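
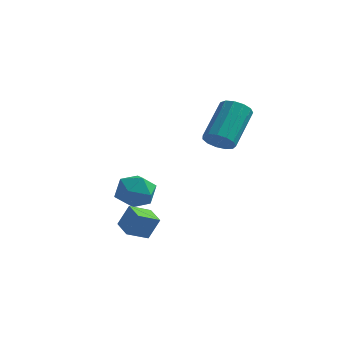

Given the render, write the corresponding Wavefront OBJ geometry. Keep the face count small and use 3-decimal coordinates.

v -0.196 1.158 0.631
v 0.173 0.849 0.972
v 0.304 2.173 2.03
v -0.064 2.482 1.689
v 0.362 1.007 0.75
v 0.494 2.332 1.808
v 0.374 1.214 0.49
v 0.506 2.538 1.548
v 0.206 1.403 0.275
v 0.337 2.727 1.332
v -0.091 1.514 0.172
v 0.041 2.838 1.23
v -0.42 1.512 0.216
v -0.289 2.836 1.274
v -0.679 1.397 0.391
v -0.547 2.722 1.449
v -0.784 1.207 0.643
v -0.652 2.531 1.7
v -0.702 1.001 0.89
v -0.57 2.325 1.948
v -0.46 0.845 1.056
v -0.328 2.169 2.114
v -0.133 0.788 1.086
v -0.002 2.112 2.144
v -3.019 1.438 -2.228
v -2.419 1.209 -1.77
v -3.561 0.291 -2.09
v -2.961 0.062 -1.632
v -3.471 0.605 -1.373
v -3.136 1.314 -1.458
v -2.844 0.186 -2.402
v -2.509 0.895 -2.487
v -2.311 0.435 -1.877
v -2.698 0.695 -1.241
v -3.282 0.805 -2.619
v -3.669 1.065 -1.983
v -3.113 -0.517 -2.926
v -2.77 -0.333 -2.115
v -2.575 0.051 -3.283
v -2.233 0.236 -2.471
v -2.547 -1.116 -3.029
v -2.205 -0.931 -2.217
v -2.01 -0.547 -3.385
v -1.667 -0.363 -2.574
f 2 1 5
f 2 5 3
f 3 5 6
f 3 6 4
f 5 1 7
f 5 7 6
f 6 7 8
f 6 8 4
f 7 1 9
f 7 9 8
f 8 9 10
f 8 10 4
f 9 1 11
f 9 11 10
f 10 11 12
f 10 12 4
f 11 1 13
f 11 13 12
f 12 13 14
f 12 14 4
f 13 1 15
f 13 15 14
f 14 15 16
f 14 16 4
f 15 1 17
f 15 17 16
f 16 17 18
f 16 18 4
f 17 1 19
f 17 19 18
f 18 19 20
f 18 20 4
f 19 1 21
f 19 21 20
f 20 21 22
f 20 22 4
f 21 1 23
f 21 23 22
f 22 23 24
f 22 24 4
f 23 1 2
f 23 2 24
f 24 2 3
f 24 3 4
f 25 36 30
f 25 30 26
f 25 26 32
f 25 32 35
f 25 35 36
f 26 30 34
f 30 36 29
f 36 35 27
f 35 32 31
f 32 26 33
f 28 34 29
f 28 29 27
f 28 27 31
f 28 31 33
f 28 33 34
f 29 34 30
f 27 29 36
f 31 27 35
f 33 31 32
f 34 33 26
f 38 40 37
f 41 38 37
f 37 40 39
f 39 41 37
f 38 44 40
f 42 38 41
f 42 44 38
f 40 44 39
f 43 41 39
f 39 44 43
f 43 42 41
f 44 42 43



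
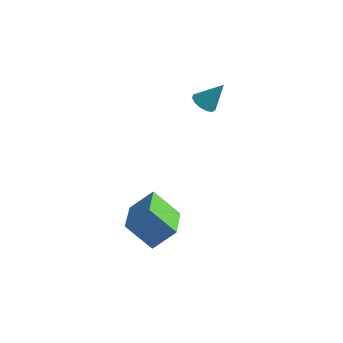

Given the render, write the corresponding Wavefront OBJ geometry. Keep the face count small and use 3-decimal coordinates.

v -2.271 -3.56 -1.292
v -1.582 -2.931 -0.43
v -3.143 -1.962 -1.761
v -2.454 -1.333 -0.899
v -1.206 -3.287 -2.341
v -0.517 -2.658 -1.479
v -2.078 -1.689 -2.81
v -1.389 -1.06 -1.948
v -2.064 1.688 2.626
v -1.566 1.545 2.388
v -1.436 2.132 3.674
v -1.626 1.847 2.297
v -1.826 2.098 2.31
v -2.101 2.219 2.423
v -2.364 2.171 2.601
v -2.532 1.97 2.787
v -2.551 1.679 2.921
v -2.415 1.391 2.962
v -2.168 1.197 2.897
v -1.888 1.159 2.745
v -1.663 1.288 2.555
f 2 4 1
f 5 2 1
f 1 4 3
f 3 5 1
f 2 8 4
f 6 2 5
f 6 8 2
f 4 8 3
f 7 5 3
f 3 8 7
f 7 6 5
f 8 6 7
f 10 9 12
f 10 12 11
f 12 9 13
f 12 13 11
f 13 9 14
f 13 14 11
f 14 9 15
f 14 15 11
f 15 9 16
f 15 16 11
f 16 9 17
f 16 17 11
f 17 9 18
f 17 18 11
f 18 9 19
f 18 19 11
f 19 9 20
f 19 20 11
f 20 9 21
f 20 21 11
f 21 9 10
f 21 10 11



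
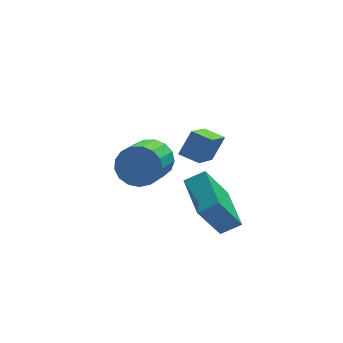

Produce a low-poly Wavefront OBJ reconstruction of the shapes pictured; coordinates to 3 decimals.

v -2.116 4.3 -2.48
v -1.351 4.123 -2.059
v -2.1 2.784 -1.26
v -2.864 2.96 -1.68
v -1.552 4.392 -1.797
v -2.301 3.053 -0.998
v -1.882 4.64 -1.691
v -2.631 3.301 -0.892
v -2.265 4.809 -1.766
v -3.014 3.47 -0.967
v -2.615 4.863 -2.004
v -3.364 3.523 -1.205
v -2.849 4.787 -2.351
v -3.598 3.448 -1.552
v -2.916 4.599 -2.728
v -3.665 3.26 -1.929
v -2.799 4.343 -3.048
v -3.548 3.004 -2.248
v -2.526 4.077 -3.237
v -3.275 2.738 -2.438
v -2.159 3.862 -3.253
v -2.908 2.523 -2.454
v -1.781 3.747 -3.092
v -2.53 2.408 -2.293
v -1.481 3.759 -2.791
v -2.23 2.42 -1.991
v -1.325 3.894 -2.418
v -2.074 2.555 -1.619
v -1.179 0.994 -2.951
v -0.396 0.946 -2.53
v -1.257 2.748 -2.602
v -0.474 2.7 -2.182
v -0.226 1.38 -4.678
v 0.557 1.332 -4.258
v -0.304 3.134 -4.33
v 0.479 3.086 -3.909
v -0.45 1.811 -0.819
v -1.253 0.441 0.244
v -1.066 2.318 -0.63
v -1.869 0.949 0.432
v 0.089 2.151 0.028
v -0.714 0.782 1.09
v -0.527 2.659 0.216
v -1.33 1.289 1.279
f 2 1 5
f 2 5 3
f 3 5 6
f 3 6 4
f 5 1 7
f 5 7 6
f 6 7 8
f 6 8 4
f 7 1 9
f 7 9 8
f 8 9 10
f 8 10 4
f 9 1 11
f 9 11 10
f 10 11 12
f 10 12 4
f 11 1 13
f 11 13 12
f 12 13 14
f 12 14 4
f 13 1 15
f 13 15 14
f 14 15 16
f 14 16 4
f 15 1 17
f 15 17 16
f 16 17 18
f 16 18 4
f 17 1 19
f 17 19 18
f 18 19 20
f 18 20 4
f 19 1 21
f 19 21 20
f 20 21 22
f 20 22 4
f 21 1 23
f 21 23 22
f 22 23 24
f 22 24 4
f 23 1 25
f 23 25 24
f 24 25 26
f 24 26 4
f 25 1 27
f 25 27 26
f 26 27 28
f 26 28 4
f 27 1 2
f 27 2 28
f 28 2 3
f 28 3 4
f 30 32 29
f 33 30 29
f 29 32 31
f 31 33 29
f 30 36 32
f 34 30 33
f 34 36 30
f 32 36 31
f 35 33 31
f 31 36 35
f 35 34 33
f 36 34 35
f 38 40 37
f 41 38 37
f 37 40 39
f 39 41 37
f 38 44 40
f 42 38 41
f 42 44 38
f 40 44 39
f 43 41 39
f 39 44 43
f 43 42 41
f 44 42 43



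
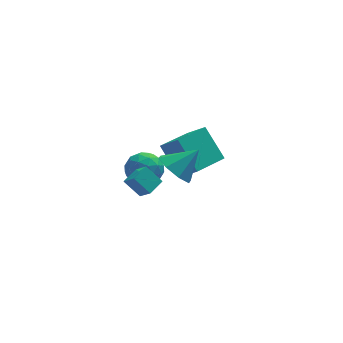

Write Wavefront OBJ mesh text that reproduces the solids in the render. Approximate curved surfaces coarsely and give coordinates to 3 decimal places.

v -1.668 3.999 -2.924
v -1.082 3.435 -3.503
v -2.838 3.925 -4.037
v -2.252 3.361 -4.616
v -2.614 2.991 -3.762
v -1.891 3.037 -3.074
v -2.029 4.323 -4.466
v -1.306 4.369 -3.778
v -1.305 3.636 -4.456
v -1.666 2.812 -4.022
v -2.254 4.548 -3.518
v -2.615 3.724 -3.084
v -1.272 3.724 -3.116
v -2.648 3.636 -4.424
v -2.861 3.419 -3.922
v -2.516 3.088 -4.263
v -1.748 3.489 -2.864
v -1.403 3.158 -3.205
v -2.304 2.897 -3.357
v -2.517 4.202 -4.335
v -2.172 3.871 -4.676
v -1.404 4.272 -3.277
v -1.059 3.941 -3.618
v -1.616 4.463 -4.183
v -1.058 3.51 -4.017
v -1.746 3.467 -4.671
v -1.615 4.032 -4.582
v -1.19 4.059 -4.178
v -1.271 3.026 -3.761
v -1.958 2.983 -4.415
v -2.171 2.765 -3.913
v -1.746 2.792 -3.509
v -1.402 3.144 -4.321
v -1.962 4.377 -3.125
v -2.649 4.334 -3.779
v -2.174 4.568 -4.031
v -1.749 4.595 -3.627
v -2.174 3.893 -2.869
v -2.862 3.85 -3.523
v -2.73 3.301 -3.362
v -2.305 3.328 -2.958
v -2.518 4.216 -3.219
v -3.509 0.512 -1.894
v -3.155 -0.084 -1.274
v -2.838 1.135 -1.678
v -2.484 0.538 -1.058
v -2.856 0.082 -2.682
v -2.502 -0.515 -2.062
v -2.185 0.704 -2.466
v -1.831 0.108 -1.846
v -1.71 -1.952 0.576
v -1.044 -2.131 -0.133
v -0.61 -1.768 1.564
v -1.216 -1.396 -0.077
v -1.678 -0.986 0.362
v -2.159 -1.142 0.926
v -2.377 -1.772 1.286
v -2.204 -2.508 1.23
v -1.742 -2.918 0.791
v -1.261 -2.762 0.226
v -0.765 1.525 -2.864
v -0.115 0.716 -1.94
v -1.417 2.647 -1.422
v -0.767 1.838 -0.498
v 0.747 2.582 -3.002
v 1.397 1.773 -2.078
v 0.095 3.704 -1.56
v 0.745 2.895 -0.636
f 1 38 17
f 38 12 41
f 17 41 6
f 38 41 17
f 1 17 13
f 17 6 18
f 13 18 2
f 17 18 13
f 1 13 22
f 13 2 23
f 22 23 8
f 13 23 22
f 1 22 34
f 22 8 37
f 34 37 11
f 22 37 34
f 1 34 38
f 34 11 42
f 38 42 12
f 34 42 38
f 2 18 29
f 18 6 32
f 29 32 10
f 18 32 29
f 6 41 19
f 41 12 40
f 19 40 5
f 41 40 19
f 12 42 39
f 42 11 35
f 39 35 3
f 42 35 39
f 11 37 36
f 37 8 24
f 36 24 7
f 37 24 36
f 8 23 28
f 23 2 25
f 28 25 9
f 23 25 28
f 4 30 16
f 30 10 31
f 16 31 5
f 30 31 16
f 4 16 14
f 16 5 15
f 14 15 3
f 16 15 14
f 4 14 21
f 14 3 20
f 21 20 7
f 14 20 21
f 4 21 26
f 21 7 27
f 26 27 9
f 21 27 26
f 4 26 30
f 26 9 33
f 30 33 10
f 26 33 30
f 5 31 19
f 31 10 32
f 19 32 6
f 31 32 19
f 3 15 39
f 15 5 40
f 39 40 12
f 15 40 39
f 7 20 36
f 20 3 35
f 36 35 11
f 20 35 36
f 9 27 28
f 27 7 24
f 28 24 8
f 27 24 28
f 10 33 29
f 33 9 25
f 29 25 2
f 33 25 29
f 44 46 43
f 47 44 43
f 43 46 45
f 45 47 43
f 44 50 46
f 48 44 47
f 48 50 44
f 46 50 45
f 49 47 45
f 45 50 49
f 49 48 47
f 50 48 49
f 52 51 54
f 52 54 53
f 54 51 55
f 54 55 53
f 55 51 56
f 55 56 53
f 56 51 57
f 56 57 53
f 57 51 58
f 57 58 53
f 58 51 59
f 58 59 53
f 59 51 60
f 59 60 53
f 60 51 52
f 60 52 53
f 62 64 61
f 65 62 61
f 61 64 63
f 63 65 61
f 62 68 64
f 66 62 65
f 66 68 62
f 64 68 63
f 67 65 63
f 63 68 67
f 67 66 65
f 68 66 67



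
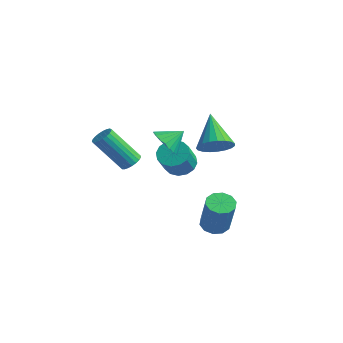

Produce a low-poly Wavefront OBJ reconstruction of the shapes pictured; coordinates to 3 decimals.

v -0.253 -3.484 0.962
v 0.025 -3.957 0.924
v -1.028 -4.708 2.54
v -1.307 -4.236 2.578
v 0.157 -3.836 1.066
v -0.897 -4.587 2.682
v 0.218 -3.654 1.19
v -0.836 -4.405 2.806
v 0.197 -3.443 1.275
v -0.856 -4.194 2.891
v 0.099 -3.238 1.306
v -0.955 -3.99 2.922
v -0.061 -3.077 1.277
v -1.114 -3.828 2.893
v -0.253 -2.986 1.194
v -1.307 -3.737 2.81
v -0.446 -2.981 1.071
v -1.499 -3.732 2.687
v -0.605 -3.063 0.929
v -1.658 -3.814 2.545
v -0.704 -3.218 0.792
v -1.757 -3.969 2.408
v -0.724 -3.419 0.685
v -1.778 -4.17 2.301
v -0.663 -3.632 0.626
v -1.717 -4.383 2.242
v -0.532 -3.819 0.625
v -1.585 -4.57 2.241
v -0.352 -3.948 0.682
v -1.405 -4.699 2.298
v -0.155 -3.997 0.788
v -1.208 -4.748 2.404
v 0.745 0.987 0.418
v 1.172 0.62 1.121
v -0.485 1.973 1.682
v 1.368 0.935 1.066
v 1.456 1.258 0.9
v 1.421 1.534 0.65
v 1.269 1.716 0.36
v 1.027 1.772 0.081
v 0.736 1.692 -0.141
v 0.446 1.491 -0.265
v 0.209 1.202 -0.272
v 0.064 0.876 -0.159
v 0.036 0.569 0.054
v 0.132 0.335 0.33
v 0.333 0.213 0.621
v 0.606 0.225 0.877
v 0.902 0.369 1.054
v 2.213 -0.665 -3.328
v 2.843 -0.853 -3.595
v 3.518 -1.224 -1.738
v 2.887 -1.035 -1.472
v 2.854 -0.422 -3.513
v 3.528 -0.793 -1.656
v 2.62 -0.084 -3.36
v 3.294 -0.455 -1.503
v 2.23 0.033 -3.195
v 2.905 -0.338 -1.339
v 1.834 -0.117 -3.081
v 2.508 -0.488 -1.225
v 1.582 -0.476 -3.062
v 2.257 -0.847 -1.205
v 1.572 -0.907 -3.144
v 2.246 -1.278 -1.287
v 1.806 -1.245 -3.297
v 2.48 -1.616 -1.44
v 2.195 -1.362 -3.461
v 2.87 -1.733 -1.605
v 2.592 -1.212 -3.575
v 3.266 -1.583 -1.719
v 0.81 -2.428 2.155
v 1.341 -2.228 1.562
v 1.23 -1.672 2.785
v 1.077 -2.023 1.493
v 0.767 -1.889 1.538
v 0.465 -1.847 1.69
v 0.222 -1.906 1.922
v 0.081 -2.055 2.194
v 0.066 -2.269 2.459
v 0.18 -2.51 2.672
v 0.402 -2.737 2.795
v 0.696 -2.91 2.808
v 1.009 -3 2.707
v 1.288 -2.991 2.511
v 1.484 -2.885 2.253
v 1.564 -2.699 1.979
v 1.513 -2.467 1.734
v -2.519 2.145 -2.571
v -2.142 1.597 -3.067
v -1.824 0.747 -1.886
v -2.201 1.295 -1.389
v -1.834 1.873 -2.951
v -1.515 1.023 -1.77
v -1.709 2.222 -2.734
v -1.391 1.372 -1.553
v -1.802 2.55 -2.472
v -1.483 1.7 -1.291
v -2.086 2.77 -2.237
v -1.768 1.92 -1.056
v -2.487 2.822 -2.092
v -2.168 1.972 -0.911
v -2.896 2.693 -2.074
v -2.578 1.843 -0.893
v -3.205 2.417 -2.19
v -2.886 1.567 -1.009
v -3.329 2.068 -2.407
v -3.011 1.218 -1.226
v -3.237 1.74 -2.669
v -2.918 0.89 -1.488
v -2.952 1.52 -2.904
v -2.634 0.67 -1.723
v -2.552 1.468 -3.049
v -2.233 0.618 -1.868
f 2 1 5
f 2 5 3
f 3 5 6
f 3 6 4
f 5 1 7
f 5 7 6
f 6 7 8
f 6 8 4
f 7 1 9
f 7 9 8
f 8 9 10
f 8 10 4
f 9 1 11
f 9 11 10
f 10 11 12
f 10 12 4
f 11 1 13
f 11 13 12
f 12 13 14
f 12 14 4
f 13 1 15
f 13 15 14
f 14 15 16
f 14 16 4
f 15 1 17
f 15 17 16
f 16 17 18
f 16 18 4
f 17 1 19
f 17 19 18
f 18 19 20
f 18 20 4
f 19 1 21
f 19 21 20
f 20 21 22
f 20 22 4
f 21 1 23
f 21 23 22
f 22 23 24
f 22 24 4
f 23 1 25
f 23 25 24
f 24 25 26
f 24 26 4
f 25 1 27
f 25 27 26
f 26 27 28
f 26 28 4
f 27 1 29
f 27 29 28
f 28 29 30
f 28 30 4
f 29 1 31
f 29 31 30
f 30 31 32
f 30 32 4
f 31 1 2
f 31 2 32
f 32 2 3
f 32 3 4
f 34 33 36
f 34 36 35
f 36 33 37
f 36 37 35
f 37 33 38
f 37 38 35
f 38 33 39
f 38 39 35
f 39 33 40
f 39 40 35
f 40 33 41
f 40 41 35
f 41 33 42
f 41 42 35
f 42 33 43
f 42 43 35
f 43 33 44
f 43 44 35
f 44 33 45
f 44 45 35
f 45 33 46
f 45 46 35
f 46 33 47
f 46 47 35
f 47 33 48
f 47 48 35
f 48 33 49
f 48 49 35
f 49 33 34
f 49 34 35
f 51 50 54
f 51 54 52
f 52 54 55
f 52 55 53
f 54 50 56
f 54 56 55
f 55 56 57
f 55 57 53
f 56 50 58
f 56 58 57
f 57 58 59
f 57 59 53
f 58 50 60
f 58 60 59
f 59 60 61
f 59 61 53
f 60 50 62
f 60 62 61
f 61 62 63
f 61 63 53
f 62 50 64
f 62 64 63
f 63 64 65
f 63 65 53
f 64 50 66
f 64 66 65
f 65 66 67
f 65 67 53
f 66 50 68
f 66 68 67
f 67 68 69
f 67 69 53
f 68 50 70
f 68 70 69
f 69 70 71
f 69 71 53
f 70 50 51
f 70 51 71
f 71 51 52
f 71 52 53
f 73 72 75
f 73 75 74
f 75 72 76
f 75 76 74
f 76 72 77
f 76 77 74
f 77 72 78
f 77 78 74
f 78 72 79
f 78 79 74
f 79 72 80
f 79 80 74
f 80 72 81
f 80 81 74
f 81 72 82
f 81 82 74
f 82 72 83
f 82 83 74
f 83 72 84
f 83 84 74
f 84 72 85
f 84 85 74
f 85 72 86
f 85 86 74
f 86 72 87
f 86 87 74
f 87 72 88
f 87 88 74
f 88 72 73
f 88 73 74
f 90 89 93
f 90 93 91
f 91 93 94
f 91 94 92
f 93 89 95
f 93 95 94
f 94 95 96
f 94 96 92
f 95 89 97
f 95 97 96
f 96 97 98
f 96 98 92
f 97 89 99
f 97 99 98
f 98 99 100
f 98 100 92
f 99 89 101
f 99 101 100
f 100 101 102
f 100 102 92
f 101 89 103
f 101 103 102
f 102 103 104
f 102 104 92
f 103 89 105
f 103 105 104
f 104 105 106
f 104 106 92
f 105 89 107
f 105 107 106
f 106 107 108
f 106 108 92
f 107 89 109
f 107 109 108
f 108 109 110
f 108 110 92
f 109 89 111
f 109 111 110
f 110 111 112
f 110 112 92
f 111 89 113
f 111 113 112
f 112 113 114
f 112 114 92
f 113 89 90
f 113 90 114
f 114 90 91
f 114 91 92



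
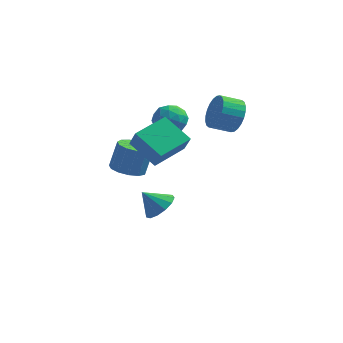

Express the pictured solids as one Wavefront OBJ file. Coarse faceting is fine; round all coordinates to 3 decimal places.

v -0.557 2.148 2.56
v 0.23 1.522 2.787
v -1.61 0.858 2.653
v -0.823 0.232 2.88
v -1.129 0.943 3.56
v -0.479 1.74 3.503
v -0.901 0.64 1.937
v -0.251 1.437 1.88
v 0.017 0.59 2.402
v -0.124 0.777 3.405
v -1.256 1.603 2.035
v -1.397 1.79 3.038
v -0.071 1.948 2.666
v -1.309 0.432 2.774
v -1.489 0.85 3.175
v -1.026 0.482 3.308
v -0.488 2.076 3.086
v -0.025 1.708 3.22
v -0.824 1.368 3.674
v -1.355 0.672 2.22
v -0.892 0.304 2.354
v -0.354 1.898 2.132
v 0.109 1.53 2.265
v -0.556 1.012 1.766
v 0.266 1.033 2.572
v -0.353 0.275 2.627
v -0.399 0.514 2.073
v -0.016 0.983 2.039
v 0.183 1.142 3.162
v -0.435 0.384 3.217
v -0.615 0.802 3.617
v -0.233 1.271 3.583
v 0.058 0.595 2.936
v -0.945 1.996 2.223
v -1.563 1.238 2.278
v -1.147 1.109 1.857
v -0.765 1.578 1.823
v -1.027 2.105 2.813
v -1.646 1.347 2.868
v -1.364 1.397 3.401
v -0.981 1.866 3.367
v -1.438 1.785 2.504
v -1.487 -3.2 3.148
v -0.977 -3.781 4.267
v -0.469 -1.432 3.602
v 0.041 -2.013 4.721
v 0.059 -3.827 2.119
v 0.569 -4.408 3.238
v 1.077 -2.059 2.573
v 1.587 -2.64 3.692
v 2.795 1.733 3.245
v 3.333 1.551 4.187
v 2.283 0.985 4.677
v 1.745 1.167 3.735
v 3.161 1.937 4.262
v 2.111 1.371 4.753
v 2.932 2.291 4.182
v 1.882 1.725 4.673
v 2.683 2.561 3.96
v 1.633 1.995 4.451
v 2.451 2.705 3.629
v 1.401 2.138 4.12
v 2.271 2.7 3.239
v 1.221 2.134 3.73
v 2.171 2.549 2.85
v 1.121 1.983 3.341
v 2.166 2.273 2.522
v 1.116 1.707 3.012
v 2.257 1.915 2.303
v 1.207 1.349 2.793
v 2.429 1.529 2.227
v 1.379 0.963 2.718
v 2.658 1.175 2.307
v 1.608 0.609 2.798
v 2.907 0.905 2.529
v 1.857 0.339 3.02
v 3.139 0.762 2.86
v 2.089 0.195 3.351
v 3.319 0.766 3.25
v 2.269 0.2 3.741
v 3.419 0.917 3.639
v 2.369 0.351 4.13
v 3.424 1.193 3.968
v 2.374 0.627 4.458
v -1.944 -2.205 0.577
v -1.152 -2.8 0.567
v -0.824 -2.389 2.173
v -1.616 -1.795 2.183
v -0.974 -2.297 0.402
v -0.646 -1.887 2.008
v -1.104 -1.766 0.293
v -0.775 -1.356 1.899
v -1.5 -1.374 0.274
v -1.172 -0.964 1.88
v -2.037 -1.246 0.351
v -1.709 -0.835 1.957
v -2.545 -1.422 0.5
v -2.217 -1.012 2.106
v -2.862 -1.847 0.673
v -2.534 -1.437 2.279
v -2.888 -2.386 0.816
v -2.559 -1.976 2.422
v -2.614 -2.867 0.883
v -2.285 -2.457 2.489
v -2.127 -3.138 0.853
v -1.799 -2.728 2.459
v -1.582 -3.113 0.735
v -1.254 -2.703 2.341
v -0.842 -0.117 -3.315
v -0.117 0.119 -2.622
v -1.798 -0.323 -2.245
v -0.38 0.618 -2.761
v -0.789 0.883 -3.075
v -1.215 0.831 -3.466
v -1.523 0.478 -3.809
v -1.614 -0.064 -3.995
v -1.46 -0.623 -3.965
v -1.11 -1.021 -3.729
v -0.675 -1.132 -3.362
v -0.293 -0.921 -2.979
v -0.085 -0.454 -2.704
f 1 38 17
f 38 12 41
f 17 41 6
f 38 41 17
f 1 17 13
f 17 6 18
f 13 18 2
f 17 18 13
f 1 13 22
f 13 2 23
f 22 23 8
f 13 23 22
f 1 22 34
f 22 8 37
f 34 37 11
f 22 37 34
f 1 34 38
f 34 11 42
f 38 42 12
f 34 42 38
f 2 18 29
f 18 6 32
f 29 32 10
f 18 32 29
f 6 41 19
f 41 12 40
f 19 40 5
f 41 40 19
f 12 42 39
f 42 11 35
f 39 35 3
f 42 35 39
f 11 37 36
f 37 8 24
f 36 24 7
f 37 24 36
f 8 23 28
f 23 2 25
f 28 25 9
f 23 25 28
f 4 30 16
f 30 10 31
f 16 31 5
f 30 31 16
f 4 16 14
f 16 5 15
f 14 15 3
f 16 15 14
f 4 14 21
f 14 3 20
f 21 20 7
f 14 20 21
f 4 21 26
f 21 7 27
f 26 27 9
f 21 27 26
f 4 26 30
f 26 9 33
f 30 33 10
f 26 33 30
f 5 31 19
f 31 10 32
f 19 32 6
f 31 32 19
f 3 15 39
f 15 5 40
f 39 40 12
f 15 40 39
f 7 20 36
f 20 3 35
f 36 35 11
f 20 35 36
f 9 27 28
f 27 7 24
f 28 24 8
f 27 24 28
f 10 33 29
f 33 9 25
f 29 25 2
f 33 25 29
f 44 46 43
f 47 44 43
f 43 46 45
f 45 47 43
f 44 50 46
f 48 44 47
f 48 50 44
f 46 50 45
f 49 47 45
f 45 50 49
f 49 48 47
f 50 48 49
f 52 51 55
f 52 55 53
f 53 55 56
f 53 56 54
f 55 51 57
f 55 57 56
f 56 57 58
f 56 58 54
f 57 51 59
f 57 59 58
f 58 59 60
f 58 60 54
f 59 51 61
f 59 61 60
f 60 61 62
f 60 62 54
f 61 51 63
f 61 63 62
f 62 63 64
f 62 64 54
f 63 51 65
f 63 65 64
f 64 65 66
f 64 66 54
f 65 51 67
f 65 67 66
f 66 67 68
f 66 68 54
f 67 51 69
f 67 69 68
f 68 69 70
f 68 70 54
f 69 51 71
f 69 71 70
f 70 71 72
f 70 72 54
f 71 51 73
f 71 73 72
f 72 73 74
f 72 74 54
f 73 51 75
f 73 75 74
f 74 75 76
f 74 76 54
f 75 51 77
f 75 77 76
f 76 77 78
f 76 78 54
f 77 51 79
f 77 79 78
f 78 79 80
f 78 80 54
f 79 51 81
f 79 81 80
f 80 81 82
f 80 82 54
f 81 51 83
f 81 83 82
f 82 83 84
f 82 84 54
f 83 51 52
f 83 52 84
f 84 52 53
f 84 53 54
f 86 85 89
f 86 89 87
f 87 89 90
f 87 90 88
f 89 85 91
f 89 91 90
f 90 91 92
f 90 92 88
f 91 85 93
f 91 93 92
f 92 93 94
f 92 94 88
f 93 85 95
f 93 95 94
f 94 95 96
f 94 96 88
f 95 85 97
f 95 97 96
f 96 97 98
f 96 98 88
f 97 85 99
f 97 99 98
f 98 99 100
f 98 100 88
f 99 85 101
f 99 101 100
f 100 101 102
f 100 102 88
f 101 85 103
f 101 103 102
f 102 103 104
f 102 104 88
f 103 85 105
f 103 105 104
f 104 105 106
f 104 106 88
f 105 85 107
f 105 107 106
f 106 107 108
f 106 108 88
f 107 85 86
f 107 86 108
f 108 86 87
f 108 87 88
f 110 109 112
f 110 112 111
f 112 109 113
f 112 113 111
f 113 109 114
f 113 114 111
f 114 109 115
f 114 115 111
f 115 109 116
f 115 116 111
f 116 109 117
f 116 117 111
f 117 109 118
f 117 118 111
f 118 109 119
f 118 119 111
f 119 109 120
f 119 120 111
f 120 109 121
f 120 121 111
f 121 109 110
f 121 110 111



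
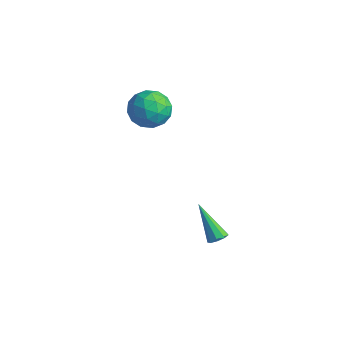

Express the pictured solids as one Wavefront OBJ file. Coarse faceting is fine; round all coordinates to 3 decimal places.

v -4.006 -3.354 3.425
v -3.351 -2.544 3.68
v -2.969 -3.776 2.1
v -2.314 -2.966 2.355
v -2.389 -3.818 3.001
v -3.03 -3.558 3.82
v -3.29 -2.762 1.96
v -3.931 -2.502 2.779
v -2.909 -2.178 2.775
v -2.352 -2.831 3.418
v -3.968 -3.489 2.362
v -3.411 -4.142 3.005
v -3.77 -2.912 3.669
v -2.55 -3.408 2.111
v -2.594 -3.909 2.491
v -2.209 -3.433 2.641
v -3.581 -3.508 3.751
v -3.196 -3.032 3.901
v -2.63 -3.781 3.502
v -3.124 -3.288 1.879
v -2.739 -2.812 2.029
v -4.111 -2.887 3.139
v -3.726 -2.411 3.289
v -3.69 -2.539 2.278
v -3.125 -2.221 3.287
v -2.515 -2.469 2.507
v -3.089 -2.349 2.275
v -3.466 -2.196 2.757
v -2.797 -2.605 3.665
v -2.188 -2.852 2.886
v -2.232 -3.353 3.266
v -2.609 -3.2 3.747
v -2.537 -2.389 3.132
v -4.132 -3.468 2.894
v -3.523 -3.715 2.115
v -3.711 -3.12 2.033
v -4.088 -2.967 2.514
v -3.805 -3.851 3.273
v -3.195 -4.099 2.493
v -2.854 -4.124 3.023
v -3.231 -3.971 3.505
v -3.783 -3.931 2.648
v 1.365 -2.744 -3.147
v 1.635 -2.384 -2.908
v 0.175 -2.936 -1.513
v 1.371 -2.238 -3.083
v 1.104 -2.33 -3.288
v 0.959 -2.615 -3.427
v 1.004 -2.961 -3.435
v 1.218 -3.205 -3.308
v 1.5 -3.234 -3.105
v 1.72 -3.034 -2.922
v 1.773 -2.698 -2.844
f 1 38 17
f 38 12 41
f 17 41 6
f 38 41 17
f 1 17 13
f 17 6 18
f 13 18 2
f 17 18 13
f 1 13 22
f 13 2 23
f 22 23 8
f 13 23 22
f 1 22 34
f 22 8 37
f 34 37 11
f 22 37 34
f 1 34 38
f 34 11 42
f 38 42 12
f 34 42 38
f 2 18 29
f 18 6 32
f 29 32 10
f 18 32 29
f 6 41 19
f 41 12 40
f 19 40 5
f 41 40 19
f 12 42 39
f 42 11 35
f 39 35 3
f 42 35 39
f 11 37 36
f 37 8 24
f 36 24 7
f 37 24 36
f 8 23 28
f 23 2 25
f 28 25 9
f 23 25 28
f 4 30 16
f 30 10 31
f 16 31 5
f 30 31 16
f 4 16 14
f 16 5 15
f 14 15 3
f 16 15 14
f 4 14 21
f 14 3 20
f 21 20 7
f 14 20 21
f 4 21 26
f 21 7 27
f 26 27 9
f 21 27 26
f 4 26 30
f 26 9 33
f 30 33 10
f 26 33 30
f 5 31 19
f 31 10 32
f 19 32 6
f 31 32 19
f 3 15 39
f 15 5 40
f 39 40 12
f 15 40 39
f 7 20 36
f 20 3 35
f 36 35 11
f 20 35 36
f 9 27 28
f 27 7 24
f 28 24 8
f 27 24 28
f 10 33 29
f 33 9 25
f 29 25 2
f 33 25 29
f 44 43 46
f 44 46 45
f 46 43 47
f 46 47 45
f 47 43 48
f 47 48 45
f 48 43 49
f 48 49 45
f 49 43 50
f 49 50 45
f 50 43 51
f 50 51 45
f 51 43 52
f 51 52 45
f 52 43 53
f 52 53 45
f 53 43 44
f 53 44 45



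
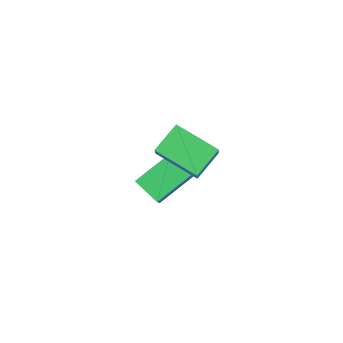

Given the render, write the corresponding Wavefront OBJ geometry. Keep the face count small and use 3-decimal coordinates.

v -2.547 -1.76 -0.352
v -3.222 -0.178 0.588
v -3.287 -1.538 -1.257
v -3.962 0.043 -0.317
v -1.598 -1.003 -0.943
v -2.273 0.578 -0.003
v -2.338 -0.782 -1.848
v -3.013 0.8 -0.908
v -0.109 -1.331 4.147
v -0.882 -0.342 4.874
v -0.78 -1.186 3.237
v -1.553 -0.198 3.964
v 1.113 0.118 3.476
v 0.34 1.106 4.203
v 0.442 0.262 2.566
v -0.331 1.251 3.293
f 2 4 1
f 5 2 1
f 1 4 3
f 3 5 1
f 2 8 4
f 6 2 5
f 6 8 2
f 4 8 3
f 7 5 3
f 3 8 7
f 7 6 5
f 8 6 7
f 10 12 9
f 13 10 9
f 9 12 11
f 11 13 9
f 10 16 12
f 14 10 13
f 14 16 10
f 12 16 11
f 15 13 11
f 11 16 15
f 15 14 13
f 16 14 15



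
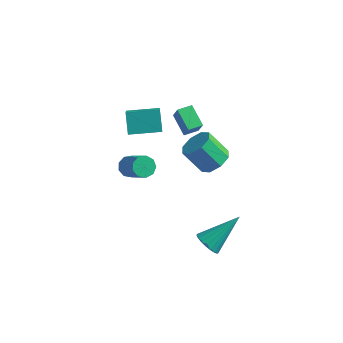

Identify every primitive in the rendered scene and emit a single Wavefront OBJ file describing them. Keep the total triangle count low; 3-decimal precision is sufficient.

v 2.703 -1.984 -0.838
v 3.16 -1.815 -1.367
v 3.677 -0.556 0.458
v 2.937 -1.621 -1.414
v 2.674 -1.49 -1.36
v 2.415 -1.444 -1.217
v 2.206 -1.491 -1.007
v 2.083 -1.624 -0.769
v 2.068 -1.819 -0.542
v 2.162 -2.042 -0.366
v 2.349 -2.256 -0.272
v 2.598 -2.422 -0.276
v 2.865 -2.513 -0.377
v 3.104 -2.512 -0.557
v 3.274 -2.42 -0.786
v 3.344 -2.253 -1.024
v 3.304 -2.039 -1.23
v -4.435 3.257 1.506
v -3.914 2.279 2.502
v -2.994 4.132 1.612
v -2.472 3.154 2.608
v -3.948 2.566 0.572
v -3.426 1.588 1.568
v -2.506 3.441 0.678
v -1.985 2.463 1.674
v -2.242 -0.426 1.45
v -1.781 -0.386 1.052
v -0.617 -1.095 2.332
v -1.078 -1.134 2.73
v -1.81 -0.034 1.273
v -0.645 -0.742 2.553
v -2.04 0.136 1.577
v -0.876 -0.573 2.857
v -2.366 0.042 1.821
v -1.201 -0.666 3.101
v -2.633 -0.27 1.892
v -1.468 -0.979 3.172
v -2.718 -0.655 1.756
v -1.553 -1.364 3.036
v -2.58 -0.933 1.476
v -1.415 -1.642 2.756
v -2.284 -0.973 1.185
v -1.12 -1.682 2.465
v -1.969 -0.758 1.017
v -0.804 -1.466 2.297
v 0.83 2.664 0.369
v 1.395 2.124 0.773
v 0.396 1.977 1.975
v -0.17 2.516 1.571
v 1.495 2.77 0.935
v 0.496 2.623 2.137
v 1.205 3.354 0.766
v 0.206 3.206 1.968
v 0.695 3.533 0.364
v -0.304 3.386 1.566
v 0.264 3.203 -0.035
v -0.735 3.056 1.167
v 0.164 2.557 -0.197
v -0.835 2.41 1.005
v 0.454 1.974 -0.028
v -0.545 1.826 1.174
v 0.964 1.794 0.374
v -0.035 1.647 1.576
v -0.676 2.232 2.241
v -0.32 1.99 3.088
v -1.603 2.897 2.82
v -1.247 2.655 3.667
v -0.213 2.885 2.233
v 0.143 2.643 3.08
v -1.14 3.55 2.812
v -0.784 3.308 3.659
f 2 1 4
f 2 4 3
f 4 1 5
f 4 5 3
f 5 1 6
f 5 6 3
f 6 1 7
f 6 7 3
f 7 1 8
f 7 8 3
f 8 1 9
f 8 9 3
f 9 1 10
f 9 10 3
f 10 1 11
f 10 11 3
f 11 1 12
f 11 12 3
f 12 1 13
f 12 13 3
f 13 1 14
f 13 14 3
f 14 1 15
f 14 15 3
f 15 1 16
f 15 16 3
f 16 1 17
f 16 17 3
f 17 1 2
f 17 2 3
f 19 21 18
f 22 19 18
f 18 21 20
f 20 22 18
f 19 25 21
f 23 19 22
f 23 25 19
f 21 25 20
f 24 22 20
f 20 25 24
f 24 23 22
f 25 23 24
f 27 26 30
f 27 30 28
f 28 30 31
f 28 31 29
f 30 26 32
f 30 32 31
f 31 32 33
f 31 33 29
f 32 26 34
f 32 34 33
f 33 34 35
f 33 35 29
f 34 26 36
f 34 36 35
f 35 36 37
f 35 37 29
f 36 26 38
f 36 38 37
f 37 38 39
f 37 39 29
f 38 26 40
f 38 40 39
f 39 40 41
f 39 41 29
f 40 26 42
f 40 42 41
f 41 42 43
f 41 43 29
f 42 26 44
f 42 44 43
f 43 44 45
f 43 45 29
f 44 26 27
f 44 27 45
f 45 27 28
f 45 28 29
f 47 46 50
f 47 50 48
f 48 50 51
f 48 51 49
f 50 46 52
f 50 52 51
f 51 52 53
f 51 53 49
f 52 46 54
f 52 54 53
f 53 54 55
f 53 55 49
f 54 46 56
f 54 56 55
f 55 56 57
f 55 57 49
f 56 46 58
f 56 58 57
f 57 58 59
f 57 59 49
f 58 46 60
f 58 60 59
f 59 60 61
f 59 61 49
f 60 46 62
f 60 62 61
f 61 62 63
f 61 63 49
f 62 46 47
f 62 47 63
f 63 47 48
f 63 48 49
f 65 67 64
f 68 65 64
f 64 67 66
f 66 68 64
f 65 71 67
f 69 65 68
f 69 71 65
f 67 71 66
f 70 68 66
f 66 71 70
f 70 69 68
f 71 69 70



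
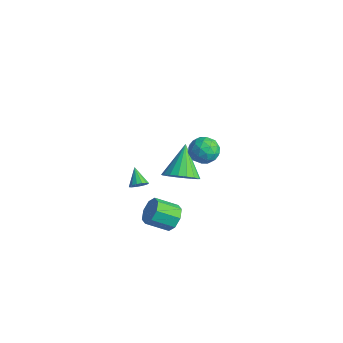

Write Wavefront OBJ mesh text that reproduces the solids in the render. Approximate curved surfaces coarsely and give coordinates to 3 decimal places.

v 2.483 0.037 2.229
v 3.017 0.017 2.933
v 1.583 -0.857 2.887
v 2.117 -0.877 3.591
v 1.673 -0.139 3.394
v 2.229 0.413 2.987
v 2.371 -1.253 2.833
v 2.927 -0.701 2.426
v 2.948 -0.78 3.306
v 2.517 -0.092 3.652
v 2.083 -0.748 2.168
v 1.652 -0.06 2.514
v 2.829 0.106 2.523
v 1.771 -0.946 3.297
v 1.51 -0.512 3.181
v 1.824 -0.524 3.594
v 2.366 0.339 2.555
v 2.68 0.327 2.969
v 1.89 0.235 3.24
v 1.92 -1.167 2.851
v 2.234 -1.179 3.265
v 2.776 -0.316 2.226
v 3.09 -0.328 2.639
v 2.71 -1.075 2.58
v 3.102 -0.375 3.156
v 2.573 -0.9 3.543
v 2.722 -1.122 3.097
v 3.049 -0.797 2.858
v 2.849 0.03 3.36
v 2.32 -0.496 3.746
v 2.059 -0.062 3.631
v 2.386 0.263 3.392
v 2.808 -0.439 3.579
v 2.28 -0.344 2.074
v 1.751 -0.87 2.46
v 2.214 -1.103 2.428
v 2.541 -0.778 2.189
v 2.027 0.06 2.277
v 1.498 -0.465 2.664
v 1.551 -0.043 2.962
v 1.878 0.282 2.723
v 1.792 -0.401 2.241
v -2.997 -0.61 -4.022
v -2.654 -0.649 -3.568
v -3.883 -0.21 -3.318
v -2.613 -0.375 -3.671
v -2.675 -0.165 -3.869
v -2.823 -0.074 -4.107
v -3.018 -0.126 -4.323
v -3.207 -0.308 -4.457
v -3.339 -0.571 -4.476
v -3.38 -0.844 -4.372
v -3.319 -1.055 -4.175
v -3.171 -1.146 -3.936
v -2.976 -1.093 -3.721
v -2.787 -0.911 -3.586
v 1.363 -1.678 -2.882
v 1.586 -1.308 -2.162
v 0.879 -2.332 -1.417
v 0.657 -2.702 -2.138
v 1.026 -1.087 -2.389
v 0.32 -2.112 -1.645
v 0.664 -1.212 -2.905
v -0.042 -2.237 -2.161
v 0.711 -1.61 -3.408
v 0.005 -2.635 -2.664
v 1.141 -2.048 -3.603
v 0.434 -3.072 -2.858
v 1.7 -2.268 -3.375
v 0.994 -3.293 -2.631
v 2.062 -2.143 -2.859
v 1.356 -3.168 -2.115
v 2.015 -1.745 -2.356
v 1.309 -2.77 -1.612
v -2.436 1.902 -4.398
v -1.488 2.105 -3.878
v -3.504 3.118 -2.922
v -1.516 2.472 -4.201
v -1.726 2.726 -4.562
v -2.077 2.817 -4.892
v -2.499 2.727 -5.123
v -2.908 2.473 -5.21
v -3.224 2.106 -5.137
v -3.384 1.699 -4.917
v -3.356 1.332 -4.594
v -3.145 1.078 -4.233
v -2.794 0.987 -3.904
v -2.372 1.078 -3.672
v -1.963 1.331 -3.585
v -1.647 1.698 -3.658
f 1 38 17
f 38 12 41
f 17 41 6
f 38 41 17
f 1 17 13
f 17 6 18
f 13 18 2
f 17 18 13
f 1 13 22
f 13 2 23
f 22 23 8
f 13 23 22
f 1 22 34
f 22 8 37
f 34 37 11
f 22 37 34
f 1 34 38
f 34 11 42
f 38 42 12
f 34 42 38
f 2 18 29
f 18 6 32
f 29 32 10
f 18 32 29
f 6 41 19
f 41 12 40
f 19 40 5
f 41 40 19
f 12 42 39
f 42 11 35
f 39 35 3
f 42 35 39
f 11 37 36
f 37 8 24
f 36 24 7
f 37 24 36
f 8 23 28
f 23 2 25
f 28 25 9
f 23 25 28
f 4 30 16
f 30 10 31
f 16 31 5
f 30 31 16
f 4 16 14
f 16 5 15
f 14 15 3
f 16 15 14
f 4 14 21
f 14 3 20
f 21 20 7
f 14 20 21
f 4 21 26
f 21 7 27
f 26 27 9
f 21 27 26
f 4 26 30
f 26 9 33
f 30 33 10
f 26 33 30
f 5 31 19
f 31 10 32
f 19 32 6
f 31 32 19
f 3 15 39
f 15 5 40
f 39 40 12
f 15 40 39
f 7 20 36
f 20 3 35
f 36 35 11
f 20 35 36
f 9 27 28
f 27 7 24
f 28 24 8
f 27 24 28
f 10 33 29
f 33 9 25
f 29 25 2
f 33 25 29
f 44 43 46
f 44 46 45
f 46 43 47
f 46 47 45
f 47 43 48
f 47 48 45
f 48 43 49
f 48 49 45
f 49 43 50
f 49 50 45
f 50 43 51
f 50 51 45
f 51 43 52
f 51 52 45
f 52 43 53
f 52 53 45
f 53 43 54
f 53 54 45
f 54 43 55
f 54 55 45
f 55 43 56
f 55 56 45
f 56 43 44
f 56 44 45
f 58 57 61
f 58 61 59
f 59 61 62
f 59 62 60
f 61 57 63
f 61 63 62
f 62 63 64
f 62 64 60
f 63 57 65
f 63 65 64
f 64 65 66
f 64 66 60
f 65 57 67
f 65 67 66
f 66 67 68
f 66 68 60
f 67 57 69
f 67 69 68
f 68 69 70
f 68 70 60
f 69 57 71
f 69 71 70
f 70 71 72
f 70 72 60
f 71 57 73
f 71 73 72
f 72 73 74
f 72 74 60
f 73 57 58
f 73 58 74
f 74 58 59
f 74 59 60
f 76 75 78
f 76 78 77
f 78 75 79
f 78 79 77
f 79 75 80
f 79 80 77
f 80 75 81
f 80 81 77
f 81 75 82
f 81 82 77
f 82 75 83
f 82 83 77
f 83 75 84
f 83 84 77
f 84 75 85
f 84 85 77
f 85 75 86
f 85 86 77
f 86 75 87
f 86 87 77
f 87 75 88
f 87 88 77
f 88 75 89
f 88 89 77
f 89 75 90
f 89 90 77
f 90 75 76
f 90 76 77



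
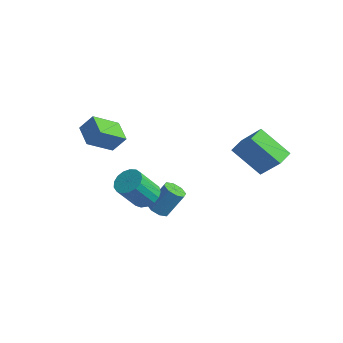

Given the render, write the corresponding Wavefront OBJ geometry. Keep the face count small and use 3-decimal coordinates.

v -0.789 -1.361 -4.616
v -0.267 -1.743 -4.555
v 0.151 -0.961 -3.224
v -0.371 -0.579 -3.284
v -0.174 -1.335 -4.824
v 0.244 -0.553 -3.493
v -0.442 -0.942 -4.971
v -0.023 -0.16 -3.639
v -0.913 -0.794 -4.91
v -0.494 -0.013 -3.578
v -1.311 -0.979 -4.676
v -0.893 -0.197 -3.345
v -1.404 -1.387 -4.407
v -0.986 -0.605 -3.076
v -1.137 -1.78 -4.261
v -0.718 -0.998 -2.929
v -0.666 -1.927 -4.322
v -0.247 -1.146 -2.99
v -4.412 -1.613 -0.801
v -4.765 -2.987 0.223
v -3.959 -1.091 0.055
v -4.312 -2.466 1.079
v -3.248 -2.134 -1.099
v -3.601 -3.509 -0.075
v -2.795 -1.613 -0.243
v -3.148 -2.987 0.781
v 2.126 2.896 -2.561
v 0.595 2.355 -1.278
v 1.888 3.839 -2.448
v 0.357 3.298 -1.164
v 3.343 3.022 -1.056
v 1.812 2.481 0.228
v 3.105 3.965 -0.942
v 1.574 3.424 0.341
v -0.099 -2.738 -2.351
v 0.471 -2.322 -1.974
v 0.209 -3.285 -0.513
v -0.361 -3.702 -0.889
v 0.15 -2.125 -1.902
v -0.111 -3.088 -0.44
v -0.227 -2.069 -1.932
v -0.489 -3.032 -0.471
v -0.575 -2.166 -2.059
v -0.837 -3.129 -0.597
v -0.814 -2.394 -2.252
v -1.076 -3.357 -0.79
v -0.89 -2.701 -2.468
v -1.151 -3.664 -1.006
v -0.784 -3.017 -2.657
v -1.046 -3.98 -1.195
v -0.521 -3.269 -2.776
v -0.783 -4.232 -1.314
v -0.162 -3.399 -2.798
v -0.424 -4.362 -1.336
v 0.212 -3.378 -2.717
v -0.05 -4.341 -1.255
v 0.514 -3.211 -2.552
v 0.253 -4.174 -1.091
v 0.676 -2.935 -2.342
v 0.415 -3.898 -0.88
v 0.661 -2.614 -2.133
v 0.399 -3.578 -0.671
f 2 1 5
f 2 5 3
f 3 5 6
f 3 6 4
f 5 1 7
f 5 7 6
f 6 7 8
f 6 8 4
f 7 1 9
f 7 9 8
f 8 9 10
f 8 10 4
f 9 1 11
f 9 11 10
f 10 11 12
f 10 12 4
f 11 1 13
f 11 13 12
f 12 13 14
f 12 14 4
f 13 1 15
f 13 15 14
f 14 15 16
f 14 16 4
f 15 1 17
f 15 17 16
f 16 17 18
f 16 18 4
f 17 1 2
f 17 2 18
f 18 2 3
f 18 3 4
f 20 22 19
f 23 20 19
f 19 22 21
f 21 23 19
f 20 26 22
f 24 20 23
f 24 26 20
f 22 26 21
f 25 23 21
f 21 26 25
f 25 24 23
f 26 24 25
f 28 30 27
f 31 28 27
f 27 30 29
f 29 31 27
f 28 34 30
f 32 28 31
f 32 34 28
f 30 34 29
f 33 31 29
f 29 34 33
f 33 32 31
f 34 32 33
f 36 35 39
f 36 39 37
f 37 39 40
f 37 40 38
f 39 35 41
f 39 41 40
f 40 41 42
f 40 42 38
f 41 35 43
f 41 43 42
f 42 43 44
f 42 44 38
f 43 35 45
f 43 45 44
f 44 45 46
f 44 46 38
f 45 35 47
f 45 47 46
f 46 47 48
f 46 48 38
f 47 35 49
f 47 49 48
f 48 49 50
f 48 50 38
f 49 35 51
f 49 51 50
f 50 51 52
f 50 52 38
f 51 35 53
f 51 53 52
f 52 53 54
f 52 54 38
f 53 35 55
f 53 55 54
f 54 55 56
f 54 56 38
f 55 35 57
f 55 57 56
f 56 57 58
f 56 58 38
f 57 35 59
f 57 59 58
f 58 59 60
f 58 60 38
f 59 35 61
f 59 61 60
f 60 61 62
f 60 62 38
f 61 35 36
f 61 36 62
f 62 36 37
f 62 37 38



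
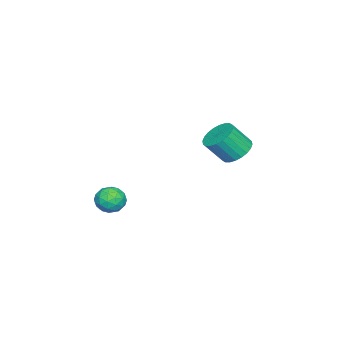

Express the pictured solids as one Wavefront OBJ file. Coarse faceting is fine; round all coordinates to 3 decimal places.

v 3.414 -0.212 1.061
v 3.994 -0.495 1.458
v 3.186 -1.325 0.602
v 3.766 -1.608 0.999
v 3.142 -1.37 1.357
v 3.283 -0.682 1.64
v 3.897 -1.138 0.42
v 4.038 -0.45 0.703
v 4.292 -1.067 1.062
v 3.826 -1.21 1.641
v 3.354 -0.61 0.419
v 2.888 -0.753 0.998
v 3.724 -0.256 1.299
v 3.456 -1.564 0.761
v 3.09 -1.424 0.971
v 3.43 -1.59 1.204
v 3.306 -0.366 1.407
v 3.647 -0.532 1.64
v 3.147 -1.046 1.581
v 3.533 -1.288 0.42
v 3.874 -1.454 0.653
v 3.75 -0.23 0.856
v 4.09 -0.396 1.089
v 4.033 -0.774 0.479
v 4.24 -0.758 1.3
v 4.106 -1.412 1.031
v 4.183 -1.136 0.69
v 4.266 -0.732 0.857
v 3.966 -0.842 1.64
v 3.832 -1.496 1.371
v 3.466 -1.356 1.581
v 3.548 -0.952 1.748
v 4.141 -1.178 1.408
v 3.348 -0.324 0.689
v 3.214 -0.978 0.42
v 3.632 -0.868 0.312
v 3.714 -0.464 0.479
v 3.074 -0.408 1.029
v 2.94 -1.062 0.76
v 2.914 -1.088 1.203
v 2.997 -0.684 1.37
v 3.039 -0.642 0.652
v -2.313 2.666 1.946
v -1.904 2.119 1.406
v -1.418 1.368 2.535
v -1.827 1.914 3.074
v -1.663 2.353 1.458
v -1.178 1.602 2.587
v -1.522 2.635 1.585
v -1.036 1.883 2.713
v -1.5 2.921 1.766
v -1.015 2.17 2.895
v -1.603 3.168 1.975
v -1.118 2.417 3.104
v -1.814 3.339 2.179
v -1.328 2.588 3.308
v -2.1 3.407 2.348
v -1.615 2.656 3.477
v -2.419 3.363 2.455
v -1.934 2.611 3.584
v -2.722 3.212 2.485
v -2.236 2.461 3.614
v -2.962 2.978 2.433
v -2.477 2.227 3.562
v -3.104 2.697 2.307
v -2.618 1.945 3.435
v -3.125 2.41 2.125
v -2.64 1.659 3.254
v -3.022 2.163 1.916
v -2.537 1.412 3.045
v -2.812 1.992 1.712
v -2.326 1.241 2.841
v -2.525 1.924 1.543
v -2.04 1.173 2.672
v -2.206 1.969 1.436
v -1.721 1.217 2.565
f 1 38 17
f 38 12 41
f 17 41 6
f 38 41 17
f 1 17 13
f 17 6 18
f 13 18 2
f 17 18 13
f 1 13 22
f 13 2 23
f 22 23 8
f 13 23 22
f 1 22 34
f 22 8 37
f 34 37 11
f 22 37 34
f 1 34 38
f 34 11 42
f 38 42 12
f 34 42 38
f 2 18 29
f 18 6 32
f 29 32 10
f 18 32 29
f 6 41 19
f 41 12 40
f 19 40 5
f 41 40 19
f 12 42 39
f 42 11 35
f 39 35 3
f 42 35 39
f 11 37 36
f 37 8 24
f 36 24 7
f 37 24 36
f 8 23 28
f 23 2 25
f 28 25 9
f 23 25 28
f 4 30 16
f 30 10 31
f 16 31 5
f 30 31 16
f 4 16 14
f 16 5 15
f 14 15 3
f 16 15 14
f 4 14 21
f 14 3 20
f 21 20 7
f 14 20 21
f 4 21 26
f 21 7 27
f 26 27 9
f 21 27 26
f 4 26 30
f 26 9 33
f 30 33 10
f 26 33 30
f 5 31 19
f 31 10 32
f 19 32 6
f 31 32 19
f 3 15 39
f 15 5 40
f 39 40 12
f 15 40 39
f 7 20 36
f 20 3 35
f 36 35 11
f 20 35 36
f 9 27 28
f 27 7 24
f 28 24 8
f 27 24 28
f 10 33 29
f 33 9 25
f 29 25 2
f 33 25 29
f 44 43 47
f 44 47 45
f 45 47 48
f 45 48 46
f 47 43 49
f 47 49 48
f 48 49 50
f 48 50 46
f 49 43 51
f 49 51 50
f 50 51 52
f 50 52 46
f 51 43 53
f 51 53 52
f 52 53 54
f 52 54 46
f 53 43 55
f 53 55 54
f 54 55 56
f 54 56 46
f 55 43 57
f 55 57 56
f 56 57 58
f 56 58 46
f 57 43 59
f 57 59 58
f 58 59 60
f 58 60 46
f 59 43 61
f 59 61 60
f 60 61 62
f 60 62 46
f 61 43 63
f 61 63 62
f 62 63 64
f 62 64 46
f 63 43 65
f 63 65 64
f 64 65 66
f 64 66 46
f 65 43 67
f 65 67 66
f 66 67 68
f 66 68 46
f 67 43 69
f 67 69 68
f 68 69 70
f 68 70 46
f 69 43 71
f 69 71 70
f 70 71 72
f 70 72 46
f 71 43 73
f 71 73 72
f 72 73 74
f 72 74 46
f 73 43 75
f 73 75 74
f 74 75 76
f 74 76 46
f 75 43 44
f 75 44 76
f 76 44 45
f 76 45 46



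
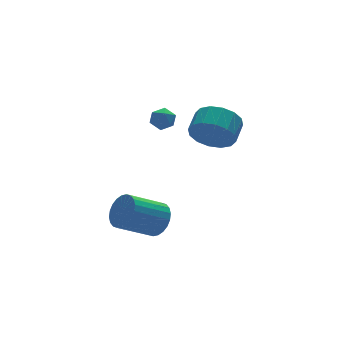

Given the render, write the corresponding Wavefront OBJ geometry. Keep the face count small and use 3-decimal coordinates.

v 1.168 3.687 1.067
v 1.539 4.049 0.707
v 1.561 2.851 0.633
v 1.932 3.213 0.273
v 2.034 3.176 0.894
v 1.792 3.692 1.163
v 1.308 3.208 0.177
v 1.066 3.724 0.446
v 1.626 3.752 0.157
v 2.075 3.733 0.6
v 1.025 3.167 0.74
v 1.474 3.148 1.183
v 3.598 2.785 -0.616
v 4.334 2.419 -1.317
v 5.118 3.13 -0.865
v 4.382 3.495 -0.164
v 4.091 2.851 -1.575
v 4.874 3.562 -1.123
v 3.716 3.266 -1.576
v 4.499 3.976 -1.124
v 3.309 3.551 -1.32
v 4.092 4.262 -0.868
v 2.98 3.631 -0.875
v 3.763 4.342 -0.423
v 2.816 3.485 -0.361
v 3.6 4.195 0.091
v 2.862 3.15 0.085
v 3.646 3.861 0.537
v 3.106 2.718 0.343
v 3.889 3.429 0.795
v 3.481 2.304 0.344
v 4.264 3.014 0.796
v 3.888 2.018 0.088
v 4.671 2.729 0.54
v 4.217 1.938 -0.357
v 5 2.649 0.095
v 4.38 2.085 -0.871
v 5.164 2.795 -0.419
v 0.107 1.382 -4.002
v 0.571 1.452 -3.246
v -1.023 1.609 -2.282
v -1.487 1.538 -3.038
v 0.547 1.785 -3.342
v -1.048 1.942 -2.377
v 0.455 2.056 -3.538
v -1.14 2.213 -2.573
v 0.31 2.225 -3.804
v -1.284 2.382 -2.84
v 0.134 2.266 -4.101
v -1.46 2.423 -3.137
v -0.045 2.171 -4.383
v -1.64 2.328 -3.418
v -0.202 1.957 -4.607
v -1.796 2.114 -3.642
v -0.311 1.655 -4.739
v -1.906 1.812 -3.774
v -0.357 1.311 -4.758
v -1.951 1.468 -3.794
v -0.332 0.978 -4.663
v -1.927 1.135 -3.698
v -0.24 0.707 -4.467
v -1.835 0.864 -3.502
v -0.096 0.538 -4.2
v -1.69 0.695 -3.236
v 0.08 0.497 -3.903
v -1.514 0.654 -2.939
v 0.26 0.592 -3.622
v -1.335 0.749 -2.657
v 0.416 0.806 -3.398
v -1.178 0.963 -2.433
v 0.526 1.108 -3.266
v -1.069 1.265 -2.301
f 1 12 6
f 1 6 2
f 1 2 8
f 1 8 11
f 1 11 12
f 2 6 10
f 6 12 5
f 12 11 3
f 11 8 7
f 8 2 9
f 4 10 5
f 4 5 3
f 4 3 7
f 4 7 9
f 4 9 10
f 5 10 6
f 3 5 12
f 7 3 11
f 9 7 8
f 10 9 2
f 14 13 17
f 14 17 15
f 15 17 18
f 15 18 16
f 17 13 19
f 17 19 18
f 18 19 20
f 18 20 16
f 19 13 21
f 19 21 20
f 20 21 22
f 20 22 16
f 21 13 23
f 21 23 22
f 22 23 24
f 22 24 16
f 23 13 25
f 23 25 24
f 24 25 26
f 24 26 16
f 25 13 27
f 25 27 26
f 26 27 28
f 26 28 16
f 27 13 29
f 27 29 28
f 28 29 30
f 28 30 16
f 29 13 31
f 29 31 30
f 30 31 32
f 30 32 16
f 31 13 33
f 31 33 32
f 32 33 34
f 32 34 16
f 33 13 35
f 33 35 34
f 34 35 36
f 34 36 16
f 35 13 37
f 35 37 36
f 36 37 38
f 36 38 16
f 37 13 14
f 37 14 38
f 38 14 15
f 38 15 16
f 40 39 43
f 40 43 41
f 41 43 44
f 41 44 42
f 43 39 45
f 43 45 44
f 44 45 46
f 44 46 42
f 45 39 47
f 45 47 46
f 46 47 48
f 46 48 42
f 47 39 49
f 47 49 48
f 48 49 50
f 48 50 42
f 49 39 51
f 49 51 50
f 50 51 52
f 50 52 42
f 51 39 53
f 51 53 52
f 52 53 54
f 52 54 42
f 53 39 55
f 53 55 54
f 54 55 56
f 54 56 42
f 55 39 57
f 55 57 56
f 56 57 58
f 56 58 42
f 57 39 59
f 57 59 58
f 58 59 60
f 58 60 42
f 59 39 61
f 59 61 60
f 60 61 62
f 60 62 42
f 61 39 63
f 61 63 62
f 62 63 64
f 62 64 42
f 63 39 65
f 63 65 64
f 64 65 66
f 64 66 42
f 65 39 67
f 65 67 66
f 66 67 68
f 66 68 42
f 67 39 69
f 67 69 68
f 68 69 70
f 68 70 42
f 69 39 71
f 69 71 70
f 70 71 72
f 70 72 42
f 71 39 40
f 71 40 72
f 72 40 41
f 72 41 42



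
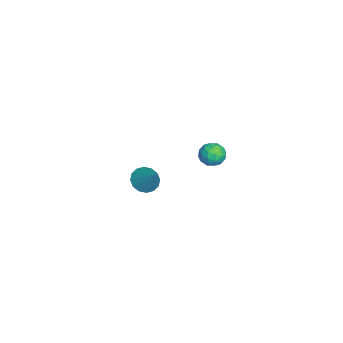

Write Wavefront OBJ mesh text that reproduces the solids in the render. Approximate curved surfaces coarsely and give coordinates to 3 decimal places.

v 3.722 3.954 2.434
v 4.079 3.459 2.717
v 2.861 3.681 3.043
v 3.218 3.186 3.326
v 3.371 3.828 3.457
v 3.903 3.997 3.081
v 3.037 3.143 2.679
v 3.569 3.312 2.303
v 3.656 2.958 2.869
v 3.862 3.381 3.349
v 3.078 3.759 2.411
v 3.284 4.182 2.891
v 3.976 3.73 2.522
v 2.964 3.41 3.238
v 3.054 3.787 3.315
v 3.264 3.496 3.481
v 3.872 4.047 2.736
v 4.082 3.755 2.902
v 3.666 3.973 3.337
v 2.858 3.385 2.858
v 3.068 3.093 3.024
v 3.676 3.644 2.279
v 3.886 3.353 2.445
v 3.274 3.167 2.423
v 3.937 3.145 2.777
v 3.431 2.984 3.135
v 3.325 2.959 2.755
v 3.638 3.058 2.534
v 4.058 3.394 3.06
v 3.552 3.233 3.418
v 3.642 3.611 3.495
v 3.955 3.71 3.274
v 3.81 3.099 3.149
v 3.388 3.907 2.342
v 2.882 3.746 2.7
v 2.985 3.43 2.486
v 3.298 3.529 2.265
v 3.509 4.156 2.625
v 3.003 3.995 2.983
v 3.302 4.082 3.226
v 3.615 4.181 3.005
v 3.13 4.041 2.611
v -2.415 0.14 -3.813
v -1.774 -0.126 -4.168
v -1.445 0.82 -2.567
v -1.833 0.243 -4.322
v -2.049 0.583 -4.34
v -2.363 0.806 -4.217
v -2.691 0.85 -3.986
v -2.945 0.703 -3.708
v -3.057 0.406 -3.459
v -2.997 0.038 -3.304
v -2.782 -0.303 -3.287
v -2.468 -0.525 -3.41
v -2.14 -0.569 -3.641
v -1.886 -0.423 -3.919
f 1 38 17
f 38 12 41
f 17 41 6
f 38 41 17
f 1 17 13
f 17 6 18
f 13 18 2
f 17 18 13
f 1 13 22
f 13 2 23
f 22 23 8
f 13 23 22
f 1 22 34
f 22 8 37
f 34 37 11
f 22 37 34
f 1 34 38
f 34 11 42
f 38 42 12
f 34 42 38
f 2 18 29
f 18 6 32
f 29 32 10
f 18 32 29
f 6 41 19
f 41 12 40
f 19 40 5
f 41 40 19
f 12 42 39
f 42 11 35
f 39 35 3
f 42 35 39
f 11 37 36
f 37 8 24
f 36 24 7
f 37 24 36
f 8 23 28
f 23 2 25
f 28 25 9
f 23 25 28
f 4 30 16
f 30 10 31
f 16 31 5
f 30 31 16
f 4 16 14
f 16 5 15
f 14 15 3
f 16 15 14
f 4 14 21
f 14 3 20
f 21 20 7
f 14 20 21
f 4 21 26
f 21 7 27
f 26 27 9
f 21 27 26
f 4 26 30
f 26 9 33
f 30 33 10
f 26 33 30
f 5 31 19
f 31 10 32
f 19 32 6
f 31 32 19
f 3 15 39
f 15 5 40
f 39 40 12
f 15 40 39
f 7 20 36
f 20 3 35
f 36 35 11
f 20 35 36
f 9 27 28
f 27 7 24
f 28 24 8
f 27 24 28
f 10 33 29
f 33 9 25
f 29 25 2
f 33 25 29
f 44 43 46
f 44 46 45
f 46 43 47
f 46 47 45
f 47 43 48
f 47 48 45
f 48 43 49
f 48 49 45
f 49 43 50
f 49 50 45
f 50 43 51
f 50 51 45
f 51 43 52
f 51 52 45
f 52 43 53
f 52 53 45
f 53 43 54
f 53 54 45
f 54 43 55
f 54 55 45
f 55 43 56
f 55 56 45
f 56 43 44
f 56 44 45



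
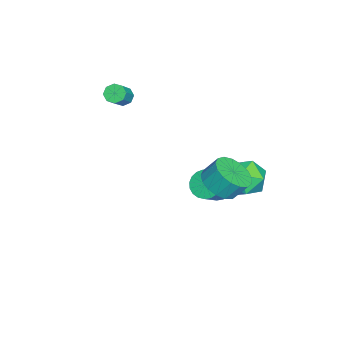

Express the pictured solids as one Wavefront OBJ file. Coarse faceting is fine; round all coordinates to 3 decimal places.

v -2.322 -3.25 2.543
v -2.035 -3.583 2.165
v -0.99 -3.742 3.098
v -1.278 -3.41 3.477
v -1.933 -3.152 2.124
v -0.889 -3.312 3.058
v -2.059 -2.779 2.329
v -1.015 -2.939 3.263
v -2.34 -2.682 2.66
v -1.295 -2.842 3.593
v -2.61 -2.918 2.922
v -1.565 -3.077 3.855
v -2.711 -3.348 2.962
v -1.667 -3.508 3.896
v -2.585 -3.721 2.757
v -1.541 -3.881 3.691
v -2.305 -3.818 2.427
v -1.26 -3.978 3.36
v 3.759 2.451 1.584
v 4.354 3.156 1.104
v 4.295 3.814 1.996
v 3.701 3.109 2.476
v 3.89 3.286 0.977
v 3.832 3.943 1.87
v 3.397 3.225 0.99
v 3.338 3.882 1.883
v 2.986 2.986 1.139
v 2.927 3.643 2.032
v 2.752 2.625 1.39
v 2.694 3.282 2.282
v 2.75 2.224 1.685
v 2.691 2.881 2.577
v 2.978 1.875 1.957
v 2.919 2.532 2.849
v 3.386 1.658 2.143
v 3.327 2.316 3.036
v 3.879 1.623 2.202
v 3.82 2.281 3.094
v 4.344 1.778 2.118
v 4.286 2.435 3.011
v 4.676 2.087 1.913
v 4.617 2.744 2.805
v 4.798 2.479 1.632
v 4.739 3.137 2.524
v 4.682 2.865 1.34
v 4.623 3.523 2.232
v -1.164 3.905 -1.813
v -0.541 3.14 -2.548
v -2.759 2.72 -1.932
v -2.136 1.955 -2.667
v -1.826 2.057 -1.481
v -0.841 2.79 -1.407
v -2.459 3.07 -3.073
v -1.474 3.803 -2.999
v -1.341 2.624 -3.326
v -0.95 1.998 -2.342
v -2.35 3.862 -2.138
v -1.959 3.236 -1.154
v -0.228 1.79 -1.862
v 0.342 1.844 -2.491
v 1.338 1.404 -1.626
v 0.768 1.35 -0.998
v 0.36 2.167 -2.347
v 1.355 1.727 -1.483
v 0.276 2.424 -2.12
v 1.272 1.984 -1.255
v 0.105 2.572 -1.848
v 1.101 2.132 -0.983
v -0.123 2.584 -1.579
v 0.872 2.144 -0.714
v -0.37 2.459 -1.358
v 0.626 2.02 -0.494
v -0.592 2.219 -1.225
v 0.404 1.779 -0.36
v -0.751 1.904 -1.202
v 0.245 1.464 -0.337
v -0.819 1.57 -1.293
v 0.176 1.13 -0.429
v -0.786 1.273 -1.483
v 0.21 0.833 -0.618
v -0.656 1.066 -1.738
v 0.34 0.626 -0.873
v -0.451 0.984 -2.015
v 0.544 0.544 -1.15
v -0.209 1.042 -2.265
v 0.787 0.602 -1.4
v 0.031 1.228 -2.446
v 1.026 0.789 -1.581
v 0.226 1.512 -2.526
v 1.221 1.072 -1.661
f 2 1 5
f 2 5 3
f 3 5 6
f 3 6 4
f 5 1 7
f 5 7 6
f 6 7 8
f 6 8 4
f 7 1 9
f 7 9 8
f 8 9 10
f 8 10 4
f 9 1 11
f 9 11 10
f 10 11 12
f 10 12 4
f 11 1 13
f 11 13 12
f 12 13 14
f 12 14 4
f 13 1 15
f 13 15 14
f 14 15 16
f 14 16 4
f 15 1 17
f 15 17 16
f 16 17 18
f 16 18 4
f 17 1 2
f 17 2 18
f 18 2 3
f 18 3 4
f 20 19 23
f 20 23 21
f 21 23 24
f 21 24 22
f 23 19 25
f 23 25 24
f 24 25 26
f 24 26 22
f 25 19 27
f 25 27 26
f 26 27 28
f 26 28 22
f 27 19 29
f 27 29 28
f 28 29 30
f 28 30 22
f 29 19 31
f 29 31 30
f 30 31 32
f 30 32 22
f 31 19 33
f 31 33 32
f 32 33 34
f 32 34 22
f 33 19 35
f 33 35 34
f 34 35 36
f 34 36 22
f 35 19 37
f 35 37 36
f 36 37 38
f 36 38 22
f 37 19 39
f 37 39 38
f 38 39 40
f 38 40 22
f 39 19 41
f 39 41 40
f 40 41 42
f 40 42 22
f 41 19 43
f 41 43 42
f 42 43 44
f 42 44 22
f 43 19 45
f 43 45 44
f 44 45 46
f 44 46 22
f 45 19 20
f 45 20 46
f 46 20 21
f 46 21 22
f 47 58 52
f 47 52 48
f 47 48 54
f 47 54 57
f 47 57 58
f 48 52 56
f 52 58 51
f 58 57 49
f 57 54 53
f 54 48 55
f 50 56 51
f 50 51 49
f 50 49 53
f 50 53 55
f 50 55 56
f 51 56 52
f 49 51 58
f 53 49 57
f 55 53 54
f 56 55 48
f 60 59 63
f 60 63 61
f 61 63 64
f 61 64 62
f 63 59 65
f 63 65 64
f 64 65 66
f 64 66 62
f 65 59 67
f 65 67 66
f 66 67 68
f 66 68 62
f 67 59 69
f 67 69 68
f 68 69 70
f 68 70 62
f 69 59 71
f 69 71 70
f 70 71 72
f 70 72 62
f 71 59 73
f 71 73 72
f 72 73 74
f 72 74 62
f 73 59 75
f 73 75 74
f 74 75 76
f 74 76 62
f 75 59 77
f 75 77 76
f 76 77 78
f 76 78 62
f 77 59 79
f 77 79 78
f 78 79 80
f 78 80 62
f 79 59 81
f 79 81 80
f 80 81 82
f 80 82 62
f 81 59 83
f 81 83 82
f 82 83 84
f 82 84 62
f 83 59 85
f 83 85 84
f 84 85 86
f 84 86 62
f 85 59 87
f 85 87 86
f 86 87 88
f 86 88 62
f 87 59 89
f 87 89 88
f 88 89 90
f 88 90 62
f 89 59 60
f 89 60 90
f 90 60 61
f 90 61 62



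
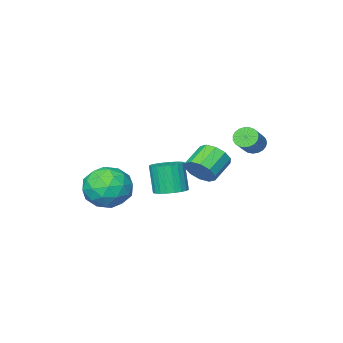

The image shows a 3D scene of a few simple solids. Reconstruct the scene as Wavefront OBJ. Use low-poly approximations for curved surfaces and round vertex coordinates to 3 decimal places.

v 2.129 1.758 -1.082
v 2.866 1.45 -1.124
v 2.768 1.014 0.339
v 2.031 1.322 0.382
v 2.927 1.742 -1.033
v 2.829 1.306 0.43
v 2.867 2.037 -0.949
v 2.769 1.6 0.514
v 2.695 2.289 -0.885
v 2.596 1.853 0.578
v 2.436 2.46 -0.852
v 2.338 2.024 0.612
v 2.131 2.525 -0.853
v 2.032 2.088 0.61
v 1.825 2.473 -0.889
v 1.727 2.036 0.574
v 1.566 2.312 -0.954
v 1.467 1.875 0.509
v 1.392 2.066 -1.039
v 1.294 1.63 0.424
v 1.331 1.774 -1.13
v 1.233 1.338 0.333
v 1.391 1.48 -1.214
v 1.293 1.043 0.249
v 1.564 1.227 -1.278
v 1.465 0.791 0.185
v 1.822 1.056 -1.312
v 1.724 0.62 0.152
v 2.128 0.992 -1.31
v 2.029 0.555 0.153
v 2.433 1.044 -1.274
v 2.335 0.607 0.189
v 2.693 1.205 -1.209
v 2.594 0.768 0.254
v -2.24 2.064 0.854
v -1.857 2.101 0.394
v -0.977 2.593 1.165
v -1.36 2.556 1.626
v -1.972 2.323 0.384
v -1.092 2.814 1.155
v -2.134 2.499 0.455
v -1.253 2.991 1.227
v -2.313 2.6 0.595
v -1.433 3.092 1.367
v -2.48 2.609 0.781
v -1.6 3.101 1.552
v -2.606 2.523 0.978
v -1.725 3.015 1.75
v -2.668 2.358 1.155
v -1.788 2.85 1.926
v -2.656 2.142 1.279
v -1.776 2.634 2.051
v -2.573 1.913 1.33
v -1.692 2.405 2.102
v -2.432 1.71 1.299
v -1.551 2.201 2.07
v -2.258 1.567 1.19
v -1.377 2.059 1.962
v -2.08 1.511 1.024
v -1.2 2.003 1.796
v -1.931 1.551 0.828
v -1.05 2.043 1.6
v -1.835 1.679 0.637
v -0.954 2.171 1.409
v -1.809 1.874 0.483
v -0.928 2.366 1.255
v 1.238 2.679 0.193
v 1.51 3.068 0.849
v 0.414 2.731 1.503
v 0.142 2.341 0.847
v 1.246 3.393 0.574
v 0.15 3.056 1.229
v 0.978 3.445 0.154
v -0.117 3.108 0.809
v 0.81 3.205 -0.251
v -0.285 2.867 0.403
v 0.805 2.763 -0.487
v -0.29 2.425 0.168
v 0.966 2.289 -0.463
v -0.13 1.952 0.191
v 1.23 1.964 -0.189
v 0.134 1.627 0.466
v 1.497 1.912 0.231
v 0.402 1.575 0.886
v 1.665 2.153 0.637
v 0.57 1.815 1.291
v 1.67 2.595 0.872
v 0.575 2.257 1.527
v 3.268 0.154 -1.563
v 4.475 -0.13 -1.527
v 2.805 -1.79 -1.373
v 4.012 -2.074 -1.337
v 3.491 -1.461 -0.392
v 3.777 -0.26 -0.51
v 3.503 -1.66 -2.39
v 3.789 -0.459 -2.508
v 4.621 -1.251 -2.038
v 4.613 -1.128 -0.804
v 2.667 -0.792 -2.096
v 2.659 -0.669 -0.862
v 3.912 0.183 -1.562
v 3.368 -2.103 -1.338
v 3.061 -1.743 -0.783
v 3.771 -1.91 -0.762
v 3.502 0.106 -0.964
v 4.211 -0.061 -0.943
v 3.632 -0.843 -0.276
v 3.069 -1.859 -1.957
v 3.778 -2.026 -1.936
v 3.509 -0.01 -2.138
v 4.219 -0.177 -2.117
v 3.648 -1.077 -2.624
v 4.707 -0.643 -1.841
v 4.435 -1.786 -1.729
v 4.136 -1.543 -2.348
v 4.304 -0.836 -2.417
v 4.703 -0.571 -1.115
v 4.431 -1.714 -1.004
v 4.124 -1.354 -0.448
v 4.292 -0.647 -0.518
v 4.788 -1.23 -1.416
v 2.849 -0.206 -1.896
v 2.577 -1.349 -1.785
v 2.988 -1.273 -2.382
v 3.156 -0.566 -2.452
v 2.845 -0.134 -1.171
v 2.573 -1.277 -1.059
v 2.976 -1.084 -0.483
v 3.144 -0.377 -0.552
v 2.492 -0.69 -1.484
f 2 1 5
f 2 5 3
f 3 5 6
f 3 6 4
f 5 1 7
f 5 7 6
f 6 7 8
f 6 8 4
f 7 1 9
f 7 9 8
f 8 9 10
f 8 10 4
f 9 1 11
f 9 11 10
f 10 11 12
f 10 12 4
f 11 1 13
f 11 13 12
f 12 13 14
f 12 14 4
f 13 1 15
f 13 15 14
f 14 15 16
f 14 16 4
f 15 1 17
f 15 17 16
f 16 17 18
f 16 18 4
f 17 1 19
f 17 19 18
f 18 19 20
f 18 20 4
f 19 1 21
f 19 21 20
f 20 21 22
f 20 22 4
f 21 1 23
f 21 23 22
f 22 23 24
f 22 24 4
f 23 1 25
f 23 25 24
f 24 25 26
f 24 26 4
f 25 1 27
f 25 27 26
f 26 27 28
f 26 28 4
f 27 1 29
f 27 29 28
f 28 29 30
f 28 30 4
f 29 1 31
f 29 31 30
f 30 31 32
f 30 32 4
f 31 1 33
f 31 33 32
f 32 33 34
f 32 34 4
f 33 1 2
f 33 2 34
f 34 2 3
f 34 3 4
f 36 35 39
f 36 39 37
f 37 39 40
f 37 40 38
f 39 35 41
f 39 41 40
f 40 41 42
f 40 42 38
f 41 35 43
f 41 43 42
f 42 43 44
f 42 44 38
f 43 35 45
f 43 45 44
f 44 45 46
f 44 46 38
f 45 35 47
f 45 47 46
f 46 47 48
f 46 48 38
f 47 35 49
f 47 49 48
f 48 49 50
f 48 50 38
f 49 35 51
f 49 51 50
f 50 51 52
f 50 52 38
f 51 35 53
f 51 53 52
f 52 53 54
f 52 54 38
f 53 35 55
f 53 55 54
f 54 55 56
f 54 56 38
f 55 35 57
f 55 57 56
f 56 57 58
f 56 58 38
f 57 35 59
f 57 59 58
f 58 59 60
f 58 60 38
f 59 35 61
f 59 61 60
f 60 61 62
f 60 62 38
f 61 35 63
f 61 63 62
f 62 63 64
f 62 64 38
f 63 35 65
f 63 65 64
f 64 65 66
f 64 66 38
f 65 35 36
f 65 36 66
f 66 36 37
f 66 37 38
f 68 67 71
f 68 71 69
f 69 71 72
f 69 72 70
f 71 67 73
f 71 73 72
f 72 73 74
f 72 74 70
f 73 67 75
f 73 75 74
f 74 75 76
f 74 76 70
f 75 67 77
f 75 77 76
f 76 77 78
f 76 78 70
f 77 67 79
f 77 79 78
f 78 79 80
f 78 80 70
f 79 67 81
f 79 81 80
f 80 81 82
f 80 82 70
f 81 67 83
f 81 83 82
f 82 83 84
f 82 84 70
f 83 67 85
f 83 85 84
f 84 85 86
f 84 86 70
f 85 67 87
f 85 87 86
f 86 87 88
f 86 88 70
f 87 67 68
f 87 68 88
f 88 68 69
f 88 69 70
f 89 126 105
f 126 100 129
f 105 129 94
f 126 129 105
f 89 105 101
f 105 94 106
f 101 106 90
f 105 106 101
f 89 101 110
f 101 90 111
f 110 111 96
f 101 111 110
f 89 110 122
f 110 96 125
f 122 125 99
f 110 125 122
f 89 122 126
f 122 99 130
f 126 130 100
f 122 130 126
f 90 106 117
f 106 94 120
f 117 120 98
f 106 120 117
f 94 129 107
f 129 100 128
f 107 128 93
f 129 128 107
f 100 130 127
f 130 99 123
f 127 123 91
f 130 123 127
f 99 125 124
f 125 96 112
f 124 112 95
f 125 112 124
f 96 111 116
f 111 90 113
f 116 113 97
f 111 113 116
f 92 118 104
f 118 98 119
f 104 119 93
f 118 119 104
f 92 104 102
f 104 93 103
f 102 103 91
f 104 103 102
f 92 102 109
f 102 91 108
f 109 108 95
f 102 108 109
f 92 109 114
f 109 95 115
f 114 115 97
f 109 115 114
f 92 114 118
f 114 97 121
f 118 121 98
f 114 121 118
f 93 119 107
f 119 98 120
f 107 120 94
f 119 120 107
f 91 103 127
f 103 93 128
f 127 128 100
f 103 128 127
f 95 108 124
f 108 91 123
f 124 123 99
f 108 123 124
f 97 115 116
f 115 95 112
f 116 112 96
f 115 112 116
f 98 121 117
f 121 97 113
f 117 113 90
f 121 113 117



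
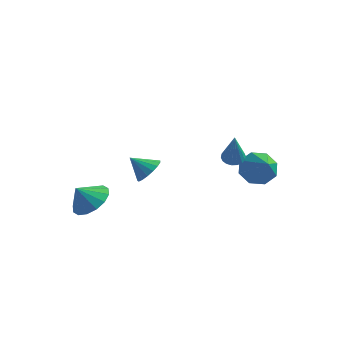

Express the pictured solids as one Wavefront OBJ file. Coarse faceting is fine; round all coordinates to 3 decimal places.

v 3.113 4.277 -1.201
v 3.63 3.987 -1.957
v 4.207 3.143 -0.019
v 3.909 4.588 -1.639
v 3.722 5.006 -1.065
v 3.179 4.998 -0.571
v 2.597 4.567 -0.446
v 2.317 3.966 -0.763
v 2.504 3.548 -1.338
v 3.048 3.556 -1.832
v -2.2 -1.61 -1.826
v -1.448 -2.313 -1.799
v -2.68 -2.09 -0.934
v -1.275 -1.913 -1.491
v -1.35 -1.433 -1.273
v -1.653 -1 -1.203
v -2.102 -0.73 -1.299
v -2.578 -0.696 -1.537
v -2.953 -0.908 -1.852
v -3.126 -1.307 -2.16
v -3.051 -1.788 -2.379
v -2.748 -2.221 -2.449
v -2.298 -2.49 -2.352
v -1.822 -2.524 -2.114
v -1.882 2.919 -2.173
v -1.414 3.155 -1.568
v -2.758 2.641 -1.387
v -1.604 3.473 -1.667
v -1.857 3.664 -1.882
v -2.116 3.684 -2.164
v -2.321 3.529 -2.447
v -2.426 3.234 -2.668
v -2.406 2.867 -2.776
v -2.266 2.512 -2.745
v -2.038 2.25 -2.584
v -1.774 2.142 -2.328
v -1.535 2.211 -2.037
v -1.375 2.443 -1.777
v -1.332 2.783 -1.608
v 2.82 2.417 0.409
v 3.363 2.509 0.311
v 3.26 1.683 2.151
v 3.29 2.721 0.419
v 3.123 2.873 0.525
v 2.896 2.934 0.608
v 2.655 2.893 0.652
v 2.445 2.758 0.648
v 2.31 2.555 0.596
v 2.276 2.324 0.508
v 2.35 2.112 0.4
v 2.517 1.96 0.294
v 2.743 1.899 0.211
v 2.985 1.94 0.167
v 3.194 2.075 0.171
v 3.329 2.278 0.222
f 2 1 4
f 2 4 3
f 4 1 5
f 4 5 3
f 5 1 6
f 5 6 3
f 6 1 7
f 6 7 3
f 7 1 8
f 7 8 3
f 8 1 9
f 8 9 3
f 9 1 10
f 9 10 3
f 10 1 2
f 10 2 3
f 12 11 14
f 12 14 13
f 14 11 15
f 14 15 13
f 15 11 16
f 15 16 13
f 16 11 17
f 16 17 13
f 17 11 18
f 17 18 13
f 18 11 19
f 18 19 13
f 19 11 20
f 19 20 13
f 20 11 21
f 20 21 13
f 21 11 22
f 21 22 13
f 22 11 23
f 22 23 13
f 23 11 24
f 23 24 13
f 24 11 12
f 24 12 13
f 26 25 28
f 26 28 27
f 28 25 29
f 28 29 27
f 29 25 30
f 29 30 27
f 30 25 31
f 30 31 27
f 31 25 32
f 31 32 27
f 32 25 33
f 32 33 27
f 33 25 34
f 33 34 27
f 34 25 35
f 34 35 27
f 35 25 36
f 35 36 27
f 36 25 37
f 36 37 27
f 37 25 38
f 37 38 27
f 38 25 39
f 38 39 27
f 39 25 26
f 39 26 27
f 41 40 43
f 41 43 42
f 43 40 44
f 43 44 42
f 44 40 45
f 44 45 42
f 45 40 46
f 45 46 42
f 46 40 47
f 46 47 42
f 47 40 48
f 47 48 42
f 48 40 49
f 48 49 42
f 49 40 50
f 49 50 42
f 50 40 51
f 50 51 42
f 51 40 52
f 51 52 42
f 52 40 53
f 52 53 42
f 53 40 54
f 53 54 42
f 54 40 55
f 54 55 42
f 55 40 41
f 55 41 42



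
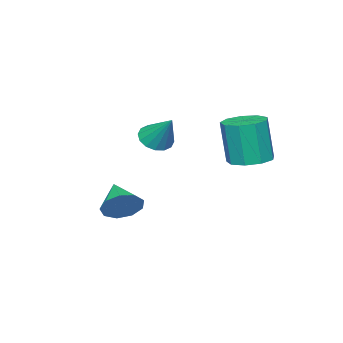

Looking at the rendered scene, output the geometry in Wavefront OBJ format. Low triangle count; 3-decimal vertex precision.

v 1.601 -2.723 -0.286
v 2.022 -3.347 -0.849
v 0.839 -3.897 0.446
v 2.378 -3.25 -0.323
v 2.371 -2.907 0.22
v 2.004 -2.477 0.526
v 1.448 -2.162 0.452
v 0.964 -2.11 0.033
v 0.778 -2.345 -0.537
v 0.977 -2.756 -0.989
v 1.468 -3.152 -1.112
v -2.278 -4.33 2.142
v -1.475 -4.54 2.138
v -1.962 -3.15 3.518
v -1.505 -4.211 1.863
v -1.743 -3.914 1.663
v -2.123 -3.729 1.591
v -2.546 -3.704 1.667
v -2.896 -3.847 1.87
v -3.081 -4.12 2.146
v -3.051 -4.449 2.421
v -2.813 -4.746 2.621
v -2.432 -4.931 2.693
v -2.01 -4.956 2.617
v -1.66 -4.813 2.414
v -2.121 0.935 2.202
v -1.163 0.695 2.138
v -1.101 0.384 4.255
v -2.059 0.625 4.318
v -1.228 1.361 2.238
v -1.166 1.051 4.355
v -1.711 1.828 2.321
v -1.649 1.518 4.437
v -2.386 1.878 2.348
v -2.324 1.567 4.464
v -2.937 1.486 2.306
v -2.875 1.176 4.423
v -3.106 0.836 2.216
v -3.044 0.526 4.333
v -2.814 0.233 2.119
v -2.752 -0.077 4.236
v -2.198 -0.042 2.061
v -2.136 -0.352 4.177
v -1.546 0.141 2.068
v -1.484 -0.17 4.185
f 2 1 4
f 2 4 3
f 4 1 5
f 4 5 3
f 5 1 6
f 5 6 3
f 6 1 7
f 6 7 3
f 7 1 8
f 7 8 3
f 8 1 9
f 8 9 3
f 9 1 10
f 9 10 3
f 10 1 11
f 10 11 3
f 11 1 2
f 11 2 3
f 13 12 15
f 13 15 14
f 15 12 16
f 15 16 14
f 16 12 17
f 16 17 14
f 17 12 18
f 17 18 14
f 18 12 19
f 18 19 14
f 19 12 20
f 19 20 14
f 20 12 21
f 20 21 14
f 21 12 22
f 21 22 14
f 22 12 23
f 22 23 14
f 23 12 24
f 23 24 14
f 24 12 25
f 24 25 14
f 25 12 13
f 25 13 14
f 27 26 30
f 27 30 28
f 28 30 31
f 28 31 29
f 30 26 32
f 30 32 31
f 31 32 33
f 31 33 29
f 32 26 34
f 32 34 33
f 33 34 35
f 33 35 29
f 34 26 36
f 34 36 35
f 35 36 37
f 35 37 29
f 36 26 38
f 36 38 37
f 37 38 39
f 37 39 29
f 38 26 40
f 38 40 39
f 39 40 41
f 39 41 29
f 40 26 42
f 40 42 41
f 41 42 43
f 41 43 29
f 42 26 44
f 42 44 43
f 43 44 45
f 43 45 29
f 44 26 27
f 44 27 45
f 45 27 28
f 45 28 29

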